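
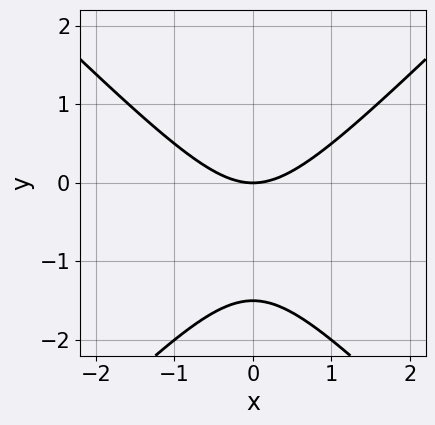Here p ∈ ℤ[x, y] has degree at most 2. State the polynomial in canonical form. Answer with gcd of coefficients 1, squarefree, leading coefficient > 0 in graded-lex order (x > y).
2*x^2 - 2*y^2 - 3*y

Degree: no degree-1 curve has this shape, so deg p = 2.
Symmetries: mirror symmetry x ↦ −x ⇒ only even powers of x.
From the visible intercepts: it meets the y-axis at y = 0 (among the integer gridlines); one x-axis crossing is at x = 0.
Assembling these constraints gives the stated polynomial.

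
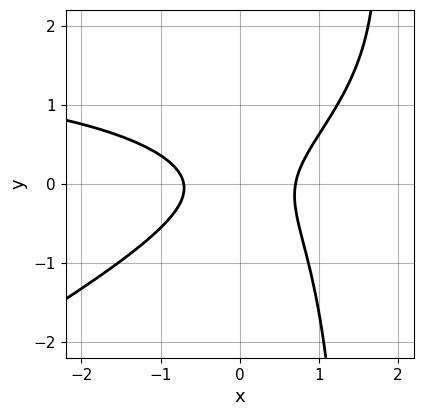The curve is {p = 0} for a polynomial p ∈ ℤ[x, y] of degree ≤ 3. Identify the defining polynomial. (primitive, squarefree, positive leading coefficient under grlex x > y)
deg p = 3.
Against the integer gridlines: it misses every integer gridline on the y-axis.
Together with the visible shape, these determine p as stated.

x^2*y - 2*x*y^2 - 2*x^2 + 3*y^2 + 1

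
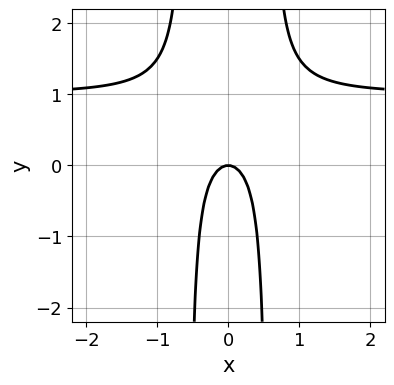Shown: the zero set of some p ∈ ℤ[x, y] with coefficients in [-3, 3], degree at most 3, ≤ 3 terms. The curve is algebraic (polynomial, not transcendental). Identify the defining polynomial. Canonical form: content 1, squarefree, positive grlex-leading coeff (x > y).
deg p = 3. No degree-2 curve has this shape.
Symmetries: it's symmetric under x → −x, forcing even powers of x.
From the axis intercepts and sections: it crosses the y-axis at the gridline y = 0; it crosses the x-axis at the gridline x = 0.
The integer polynomial consistent with all of this is the stated p.

3*x^2*y - 3*x^2 - y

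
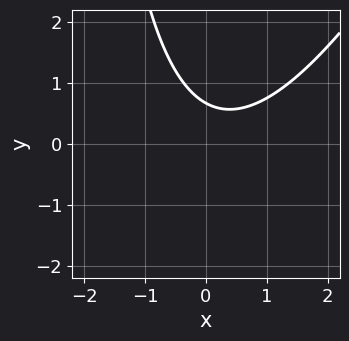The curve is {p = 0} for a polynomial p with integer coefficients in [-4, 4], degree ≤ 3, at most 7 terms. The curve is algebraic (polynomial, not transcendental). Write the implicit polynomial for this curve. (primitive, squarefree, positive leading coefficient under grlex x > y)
Degree: a generic line meets the curve in up to 2 points, so deg p = 2.
Reading off the gridlines: it misses every integer gridline on the x-axis.
The integer polynomial consistent with all of this is the stated p.

2*x^2 - x*y - x - 3*y + 2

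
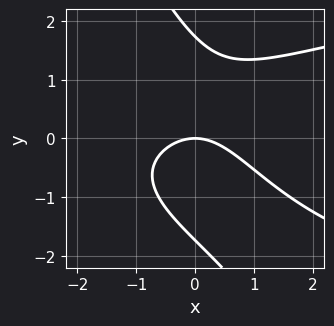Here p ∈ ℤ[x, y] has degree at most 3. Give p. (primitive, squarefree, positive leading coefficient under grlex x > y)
2*x*y^2 + y^3 - 2*x^2 - 3*y

1. Degree: a generic line meets the curve in up to 3 points, so deg p = 3.
2. Checking where it meets the axes: it crosses the y-axis at the gridline y = 0; it meets the x-axis at x = 0 (among the integer gridlines).
3. These observations pin down the coefficients.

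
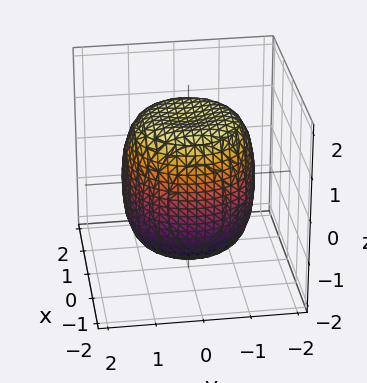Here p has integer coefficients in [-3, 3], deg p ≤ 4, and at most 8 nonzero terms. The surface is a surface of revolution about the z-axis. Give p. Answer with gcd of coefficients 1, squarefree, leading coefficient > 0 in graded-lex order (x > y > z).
The degree is 4 — the shape is more complex than any degree-3 surface.
Symmetries: the z-axis is an axis of rotation, so x and y enter only as x² + y².
Checking where it meets the axes: a circular section at z = 1 has radius between 1 and 2.
Solving for integer coefficients yields p as stated.

x^4 + 2*x^2*y^2 + y^4 - x^2 - y^2 + z^2 - 2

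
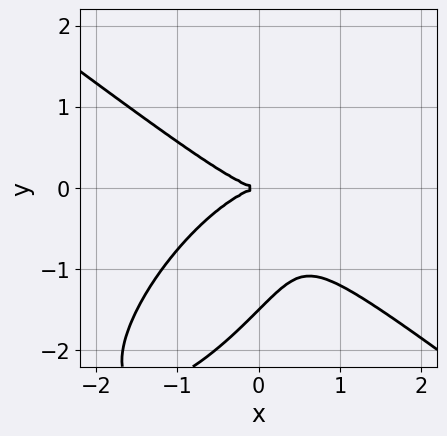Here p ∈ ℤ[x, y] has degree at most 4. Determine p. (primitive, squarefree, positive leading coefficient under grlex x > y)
First, degree: a generic line meets the curve in up to 3 points, so deg p = 3.
Next, from the axis intercepts and sections: it crosses the y-axis at the gridline y = 0; it meets the x-axis at x = 0 (among the integer gridlines).
Finally, matching integer coefficients to the picture gives p.

2*x^3 - 2*x*y^2 + 2*y^3 + 3*y^2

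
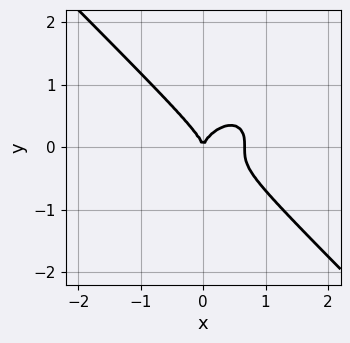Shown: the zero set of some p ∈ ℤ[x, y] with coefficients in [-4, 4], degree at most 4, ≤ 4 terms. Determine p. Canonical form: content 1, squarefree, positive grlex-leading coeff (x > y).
3*x^3 + 3*y^3 - 2*x^2

deg p = 3.
From the axis intercepts and sections: one y-axis crossing is at y = 0; one x-axis crossing is at x = 0.
Assembling these constraints gives the stated polynomial.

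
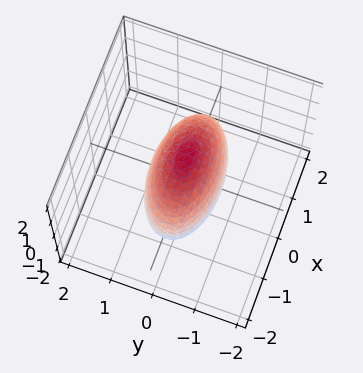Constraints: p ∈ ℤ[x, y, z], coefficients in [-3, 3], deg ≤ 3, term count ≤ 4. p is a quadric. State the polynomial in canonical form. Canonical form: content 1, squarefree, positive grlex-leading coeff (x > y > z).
x^2 + 3*y^2 + z^2 - 2

First, deg p = 2. Bounded and convex; a quadric.
Next, symmetries: the z ↦ −z reflection is a symmetry, so z appears only in even powers; the y ↦ −y reflection is a symmetry, so y appears only in even powers; it's symmetric under x → −x, forcing even powers of x.
Finally, matching integer coefficients to the picture gives p.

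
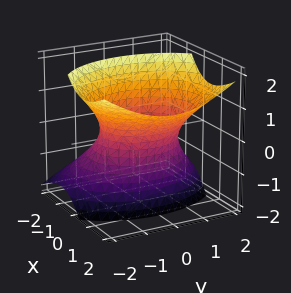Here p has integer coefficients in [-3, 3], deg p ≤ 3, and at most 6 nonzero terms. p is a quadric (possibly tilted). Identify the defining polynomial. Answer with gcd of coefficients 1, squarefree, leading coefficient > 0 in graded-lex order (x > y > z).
(a) deg p = 2.
(b) Checking where it meets the axes: the x-axis gridline crossings are at x ∈ {-1, 1}; no z-intercept at any integer in the box.
(c) These observations pin down the coefficients.

3*x^2 - 3*x*z + 2*y^2 - 2*z^2 - 3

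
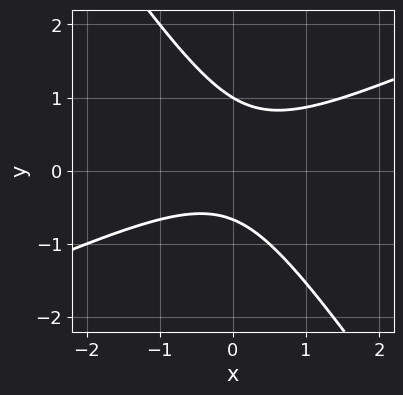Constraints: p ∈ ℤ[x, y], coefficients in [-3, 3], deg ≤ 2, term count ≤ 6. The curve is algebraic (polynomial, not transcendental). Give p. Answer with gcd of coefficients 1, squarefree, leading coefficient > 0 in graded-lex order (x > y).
2*x^2 - 3*x*y - 3*y^2 + y + 2

deg p = 2. The shape is more complex than any degree-1 curve.
Reading off the gridlines: it meets the y-axis at y = 1 (among the integer gridlines); it misses every integer gridline on the x-axis.
Fitting integer coefficients to these (and the overall shape) gives p.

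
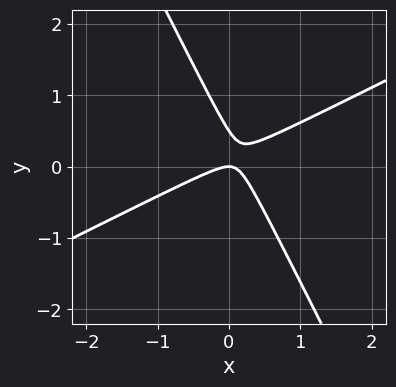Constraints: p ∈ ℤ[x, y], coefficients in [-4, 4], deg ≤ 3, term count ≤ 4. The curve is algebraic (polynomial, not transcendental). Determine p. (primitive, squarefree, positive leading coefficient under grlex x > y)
1. Degree: a generic line meets the curve in up to 2 points, so deg p = 2.
2. Against the integer gridlines: it crosses the y-axis at the gridline y = 0; one x-axis crossing is at x = 0.
3. Matching integer coefficients to the picture gives p.

2*x^2 - 3*x*y - 2*y^2 + y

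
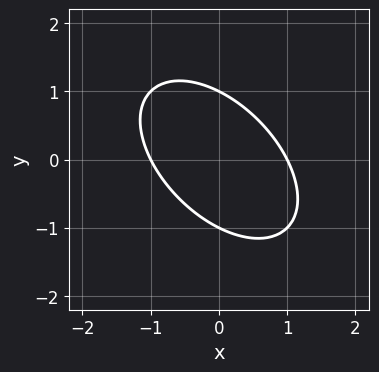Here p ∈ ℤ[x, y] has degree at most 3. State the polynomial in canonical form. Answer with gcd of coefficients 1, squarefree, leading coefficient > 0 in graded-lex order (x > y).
First, deg p = 2.
Then, from the visible intercepts: the y-axis gridline crossings are at y ∈ {-1, 1}; the x-axis gridline crossings are at x ∈ {-1, 1}.
Finally, assembling these constraints gives the stated polynomial.

x^2 + x*y + y^2 - 1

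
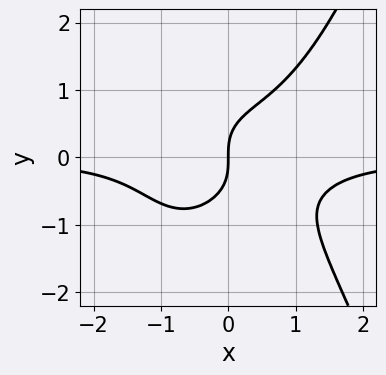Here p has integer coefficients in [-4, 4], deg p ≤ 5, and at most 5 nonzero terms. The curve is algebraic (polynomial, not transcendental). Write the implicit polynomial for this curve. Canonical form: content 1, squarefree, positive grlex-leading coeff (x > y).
(a) deg p = 4. No degree-3 curve has this shape.
(b) Reading off the gridlines: it meets the y-axis at y = 0 (among the integer gridlines); one x-axis crossing is at x = 0.
(c) Fitting integer coefficients to these (and the overall shape) gives p.

x^3*y - y^3 + x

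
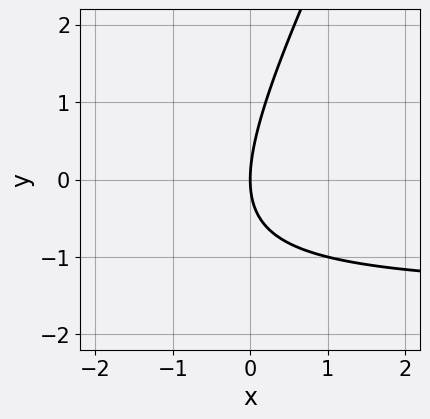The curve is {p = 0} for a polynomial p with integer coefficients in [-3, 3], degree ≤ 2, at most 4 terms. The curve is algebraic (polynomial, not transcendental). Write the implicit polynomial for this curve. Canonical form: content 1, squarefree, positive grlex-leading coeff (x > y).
2*x*y - y^2 + 3*x

First, deg p = 2. A generic line meets the curve in up to 2 points.
Next, against the integer gridlines: one x-axis crossing is at x = 0; one y-axis crossing is at y = 0.
Finally, together with the visible shape, these determine p as stated.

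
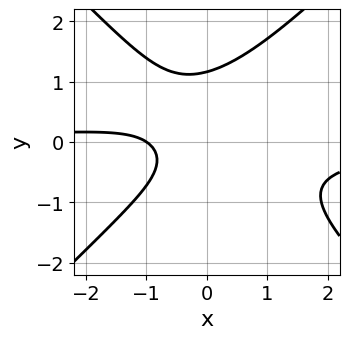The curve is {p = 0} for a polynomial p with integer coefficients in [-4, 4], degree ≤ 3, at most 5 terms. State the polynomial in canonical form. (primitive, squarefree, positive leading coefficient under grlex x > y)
3*x^2*y - 3*y^3 + 2*y^2 + 2*x + 2

1. The degree is 3 — the shape is more complex than any degree-2 curve.
2. Checking where it meets the axes: it meets the x-axis at x = -1 (among the integer gridlines).
3. Solving for integer coefficients yields p as stated.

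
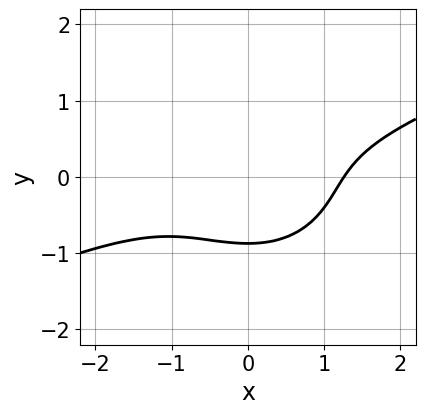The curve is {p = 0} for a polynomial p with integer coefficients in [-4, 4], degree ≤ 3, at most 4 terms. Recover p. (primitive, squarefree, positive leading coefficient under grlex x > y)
x^3 - 2*x^2*y - 3*y^3 - 2

deg p = 3. No degree-2 curve has this shape.
Matching integer coefficients to the picture gives p.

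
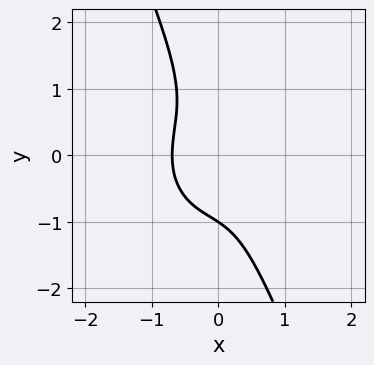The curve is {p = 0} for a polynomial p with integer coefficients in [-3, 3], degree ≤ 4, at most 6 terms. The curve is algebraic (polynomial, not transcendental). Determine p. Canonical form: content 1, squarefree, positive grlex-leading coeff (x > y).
First, deg p = 3.
Next, observable constraints: one y-axis crossing is at y = -1.
Finally, these observations pin down the coefficients.

3*x^3 + 2*x*y^2 + y^3 + 1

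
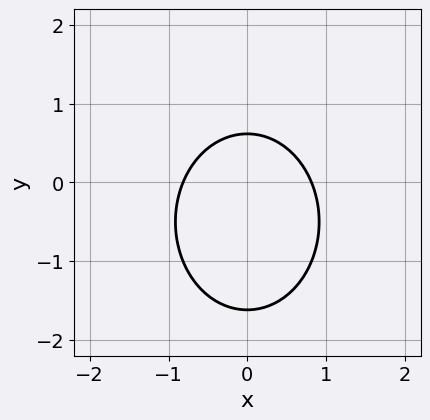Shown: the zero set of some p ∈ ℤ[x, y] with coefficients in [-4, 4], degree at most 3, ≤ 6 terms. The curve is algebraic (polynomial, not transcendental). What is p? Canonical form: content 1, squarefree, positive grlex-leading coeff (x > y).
3*x^2 + 2*y^2 + 2*y - 2

First, degree: a generic line meets the curve in up to 2 points, so deg p = 2.
Then, symmetries: mirror symmetry x ↦ −x ⇒ only even powers of x.
Finally, solving for integer coefficients yields p as stated.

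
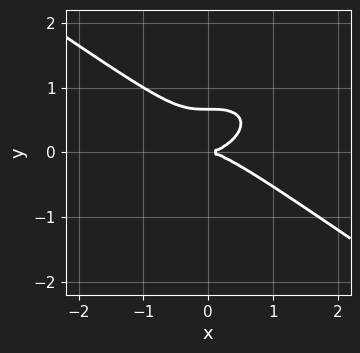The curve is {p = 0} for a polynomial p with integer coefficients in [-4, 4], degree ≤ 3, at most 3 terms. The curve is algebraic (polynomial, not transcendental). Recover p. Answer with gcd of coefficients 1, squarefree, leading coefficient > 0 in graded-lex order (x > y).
x^3 + 3*y^3 - 2*y^2

(a) The degree is 3 — a generic line meets the curve in up to 3 points.
(b) Reading off the gridlines: one x-axis crossing is at x = 0; it crosses the y-axis at the gridline y = 0.
(c) Matching integer coefficients to the picture gives p.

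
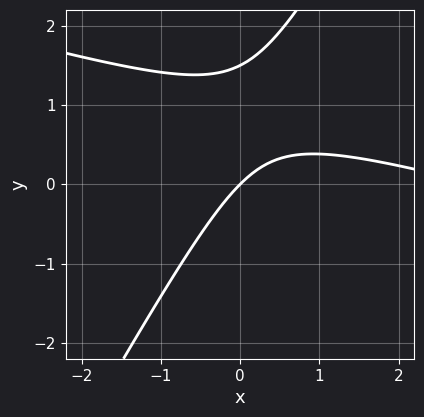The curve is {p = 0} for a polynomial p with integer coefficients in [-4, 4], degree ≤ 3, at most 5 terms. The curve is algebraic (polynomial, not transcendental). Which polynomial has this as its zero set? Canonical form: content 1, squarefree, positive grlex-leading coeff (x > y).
First, deg p = 2. No degree-1 curve has this shape.
Then, reading off the gridlines: one y-axis crossing is at y = 0; it crosses the x-axis at the gridline x = 0.
Finally, these observations pin down the coefficients.

x^2 + 3*x*y - 2*y^2 - 3*x + 3*y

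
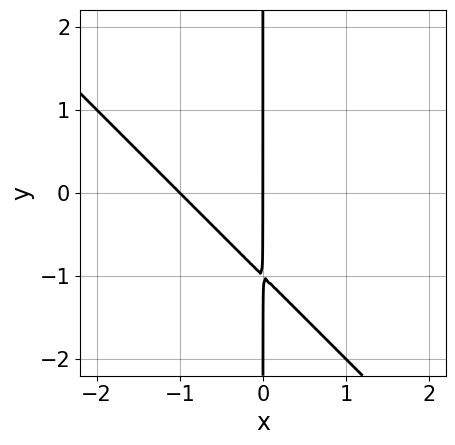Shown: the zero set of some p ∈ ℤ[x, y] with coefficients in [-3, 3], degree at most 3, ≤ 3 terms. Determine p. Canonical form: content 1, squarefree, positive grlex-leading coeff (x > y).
x^2 + x*y + x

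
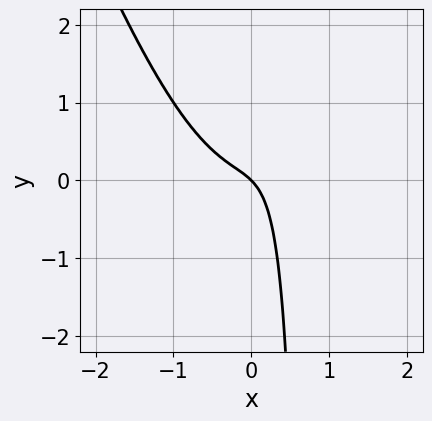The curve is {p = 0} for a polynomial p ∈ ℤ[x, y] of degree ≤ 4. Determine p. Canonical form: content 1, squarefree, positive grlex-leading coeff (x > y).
3*x^3 + x^2*y - 2*x*y + x + y

deg p = 3. The shape is more complex than any degree-2 curve.
Reading off the gridlines: one x-axis crossing is at x = 0; it crosses the y-axis at the gridline y = 0.
Solving for integer coefficients yields p as stated.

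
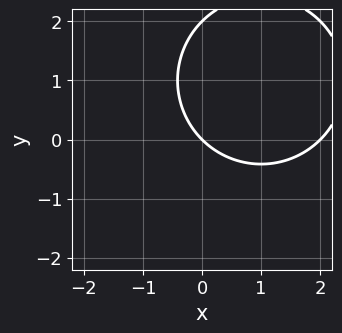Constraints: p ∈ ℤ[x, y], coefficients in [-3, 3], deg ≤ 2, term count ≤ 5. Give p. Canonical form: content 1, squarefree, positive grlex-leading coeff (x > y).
x^2 + y^2 - 2*x - 2*y

(a) Degree: a generic line meets the curve in up to 2 points, so deg p = 2.
(b) From the axis intercepts and sections: among the integer gridlines, it crosses the x-axis at x ∈ {0, 2}; the y-axis gridline crossings are at y ∈ {0, 2}.
(c) The integer polynomial consistent with all of this is the stated p.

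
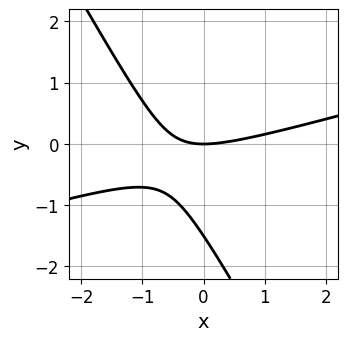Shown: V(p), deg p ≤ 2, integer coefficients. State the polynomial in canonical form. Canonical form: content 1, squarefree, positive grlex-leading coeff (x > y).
(a) Degree: no degree-1 curve has this shape, so deg p = 2.
(b) From the axis intercepts and sections: one y-axis crossing is at y = 0; one x-axis crossing is at x = 0.
(c) Together with the visible shape, these determine p as stated.

x^2 - 3*x*y - 2*y^2 - 3*y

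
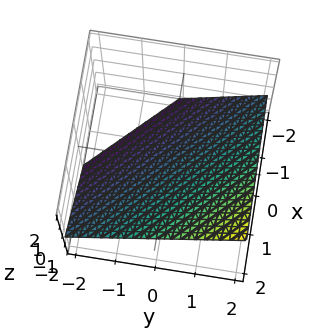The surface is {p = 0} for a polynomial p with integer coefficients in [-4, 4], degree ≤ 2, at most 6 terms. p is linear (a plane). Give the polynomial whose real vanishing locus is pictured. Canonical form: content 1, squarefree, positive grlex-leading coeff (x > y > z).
2*x + 2*y - 3*z - 2

1. The degree is 1 — every cross-section is a straight line — this is a plane.
2. From the axis intercepts and sections: it meets the x-axis at x = 1 (among the integer gridlines); one y-axis crossing is at y = 1.
3. Putting this together gives p.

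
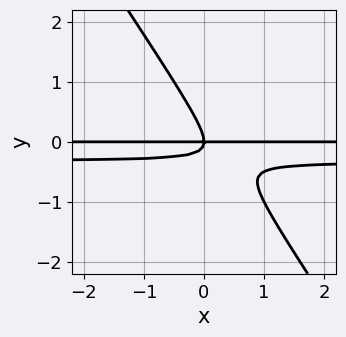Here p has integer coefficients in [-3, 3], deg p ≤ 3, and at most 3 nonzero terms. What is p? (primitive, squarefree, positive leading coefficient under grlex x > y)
The degree is 3 — a generic line meets the curve in up to 3 points.
From the visible intercepts: the visible x-axis segment lies entirely on the curve; one y-axis crossing is at y = 0.
Solving for integer coefficients yields p as stated.

3*x*y^2 + 2*y^3 + x*y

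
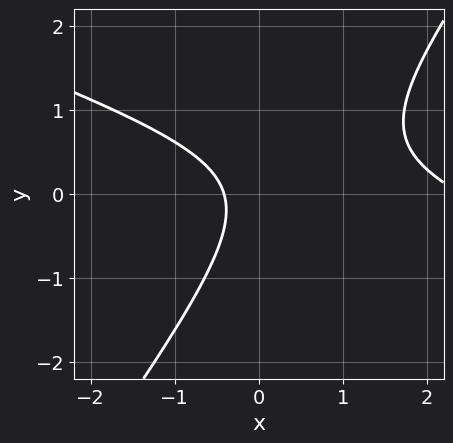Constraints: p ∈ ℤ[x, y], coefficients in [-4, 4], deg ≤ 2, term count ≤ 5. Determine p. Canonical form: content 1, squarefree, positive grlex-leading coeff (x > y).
x^2 + 2*x*y - 2*y^2 - 2*x - 1

(a) deg p = 2. A generic line meets the curve in up to 2 points.
(b) Reading off the gridlines: no y-intercept at any integer in the box.
(c) Together with the visible shape, these determine p as stated.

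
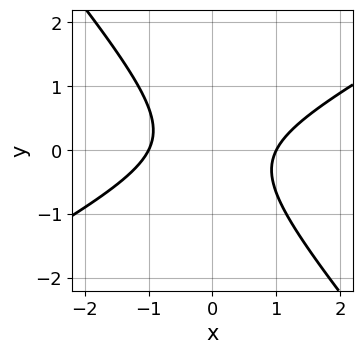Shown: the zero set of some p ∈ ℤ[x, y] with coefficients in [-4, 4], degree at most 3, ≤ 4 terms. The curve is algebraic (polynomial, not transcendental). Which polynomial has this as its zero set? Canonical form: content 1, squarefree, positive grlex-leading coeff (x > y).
(a) deg p = 2. The shape is more complex than any degree-1 curve.
(b) Checking where it meets the axes: no y-intercept at any integer in the box; the x-axis gridline crossings are at x ∈ {-1, 1}.
(c) Matching integer coefficients to the picture gives p.

2*x^2 - 2*x*y - 3*y^2 - 2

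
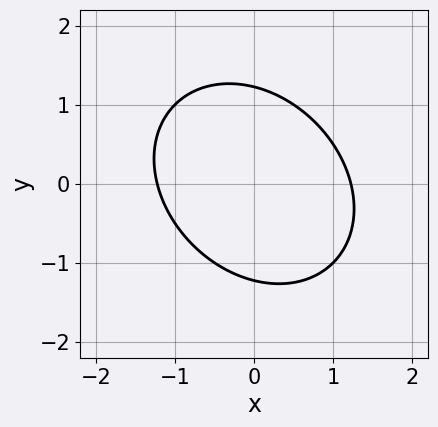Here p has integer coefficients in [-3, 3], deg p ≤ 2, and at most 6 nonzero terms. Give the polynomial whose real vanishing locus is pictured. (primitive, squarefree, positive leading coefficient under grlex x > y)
(a) Degree: a generic line meets the curve in up to 2 points, so deg p = 2.
(b) Putting this together gives p.

2*x^2 + x*y + 2*y^2 - 3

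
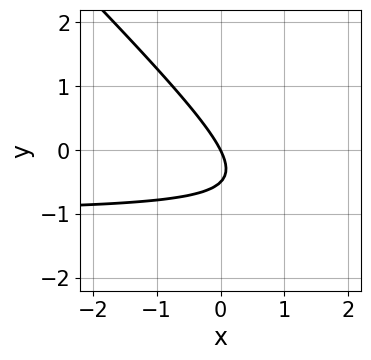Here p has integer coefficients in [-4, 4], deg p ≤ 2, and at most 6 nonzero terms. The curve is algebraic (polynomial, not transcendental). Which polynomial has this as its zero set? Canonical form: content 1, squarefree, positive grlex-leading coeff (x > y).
(a) Degree: the shape is more complex than any degree-1 curve, so deg p = 2.
(b) Checking where it meets the axes: one x-axis crossing is at x = 0; it crosses the y-axis at the gridline y = 0.
(c) Matching integer coefficients to the picture gives p.

2*x*y + 2*y^2 + 2*x + y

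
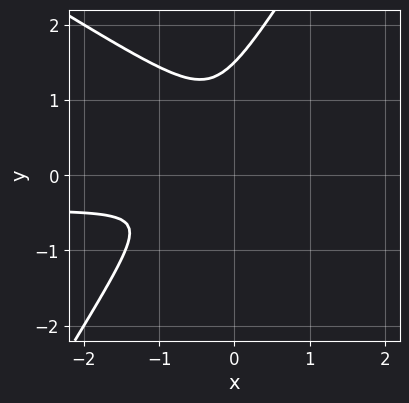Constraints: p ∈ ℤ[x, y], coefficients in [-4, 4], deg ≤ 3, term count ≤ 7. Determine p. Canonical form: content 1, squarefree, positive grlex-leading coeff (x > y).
2*x^2*y + 2*x*y^2 - 2*y^3 + x^2 + 3*y^2

deg p = 3. No degree-2 curve has this shape.
The integer polynomial consistent with all of this is the stated p.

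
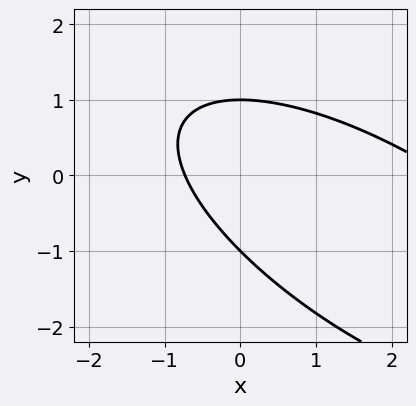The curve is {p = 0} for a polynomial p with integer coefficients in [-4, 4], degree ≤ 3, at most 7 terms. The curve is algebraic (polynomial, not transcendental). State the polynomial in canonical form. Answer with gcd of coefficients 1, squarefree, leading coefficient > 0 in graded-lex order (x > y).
Degree: the shape is more complex than any degree-1 curve, so deg p = 2.
From the visible intercepts: the y-axis gridline crossings are at y ∈ {-1, 1}.
Matching integer coefficients to the picture gives p.

x^2 + 2*x*y + 2*y^2 - 2*x - 2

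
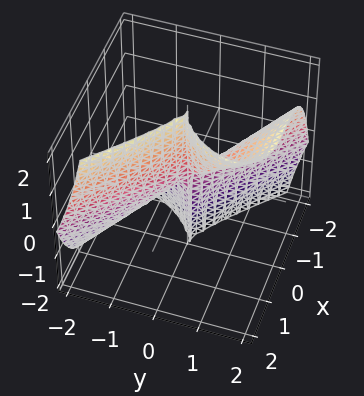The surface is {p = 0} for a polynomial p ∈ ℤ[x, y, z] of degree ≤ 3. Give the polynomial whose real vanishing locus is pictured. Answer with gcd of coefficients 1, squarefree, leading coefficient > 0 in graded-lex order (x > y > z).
1. The degree is 3 — the shape is more complex than any degree-2 surface.
2. Observable constraints: the visible z-axis segment lies entirely on the surface; one y-axis crossing is at y = 0.
3. These observations pin down the coefficients.

x^3 + y^3 - y^2*z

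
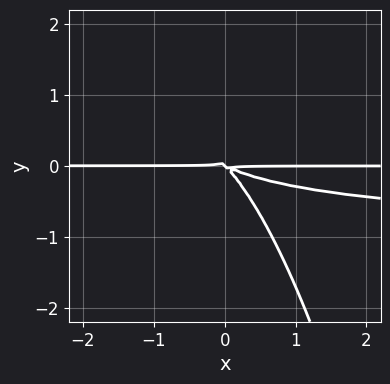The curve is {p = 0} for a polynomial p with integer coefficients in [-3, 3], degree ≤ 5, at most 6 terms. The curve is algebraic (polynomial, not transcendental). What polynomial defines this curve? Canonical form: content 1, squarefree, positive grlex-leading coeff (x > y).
x^2*y^2 + x^2*y + 3*x*y^2 + 2*y^3

First, deg p = 4.
Then, against the integer gridlines: one y-axis crossing is at y = 0; every point of the x-axis in the box is on the curve.
Finally, solving for integer coefficients yields p as stated.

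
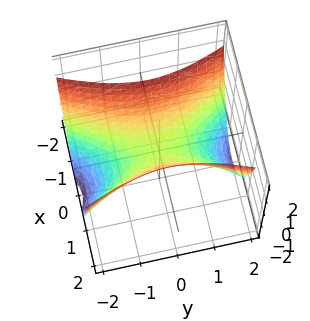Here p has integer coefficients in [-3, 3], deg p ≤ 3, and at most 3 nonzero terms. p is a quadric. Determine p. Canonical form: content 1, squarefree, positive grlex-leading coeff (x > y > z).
3*x^2 - y^2 - 2*z

The degree is 2 — a saddle surface; a quadric.
Symmetries: mirror symmetry y ↦ −y ⇒ only even powers of y; mirror symmetry x ↦ −x ⇒ only even powers of x.
Observable constraints: it meets the x-axis at x = 0 (among the integer gridlines); it meets the y-axis at y = 0 (among the integer gridlines); it meets the z-axis at z = 0 (among the integer gridlines).
Solving for integer coefficients yields p as stated.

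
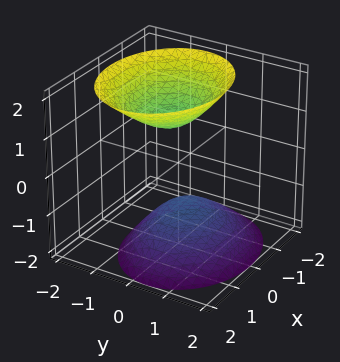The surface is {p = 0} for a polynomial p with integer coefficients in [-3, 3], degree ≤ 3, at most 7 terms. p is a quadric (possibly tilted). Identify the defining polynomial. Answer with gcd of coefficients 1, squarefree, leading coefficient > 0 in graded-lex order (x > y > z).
2*x^2 + 3*y^2 + y*z - 2*z^2 + 2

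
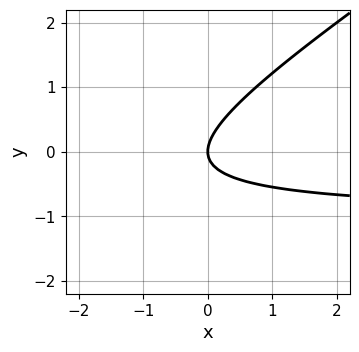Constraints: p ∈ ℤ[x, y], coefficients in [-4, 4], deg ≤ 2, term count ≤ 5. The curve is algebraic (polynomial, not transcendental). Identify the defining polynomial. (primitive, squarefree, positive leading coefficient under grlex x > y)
(a) The degree is 2 — the shape is more complex than any degree-1 curve.
(b) Reading off the gridlines: one y-axis crossing is at y = 0; it crosses the x-axis at the gridline x = 0.
(c) Solving for integer coefficients yields p as stated.

2*x*y - 3*y^2 + 2*x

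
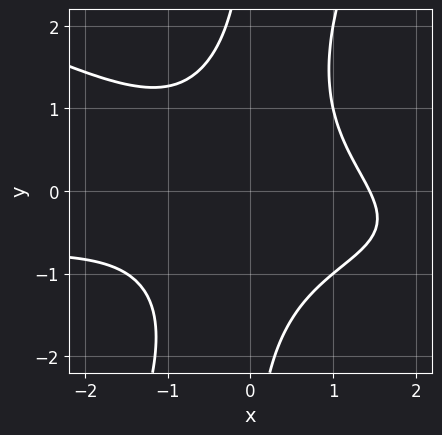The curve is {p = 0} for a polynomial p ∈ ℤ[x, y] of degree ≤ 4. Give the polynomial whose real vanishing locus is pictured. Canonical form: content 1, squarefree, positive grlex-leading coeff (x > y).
x^3*y + 2*x^2*y^2 - x*y^3 + x^3 - 3

First, deg p = 4.
Next, checking where it meets the axes: the curve avoids every integer y-axis point in the box.
Finally, matching integer coefficients to the picture gives p.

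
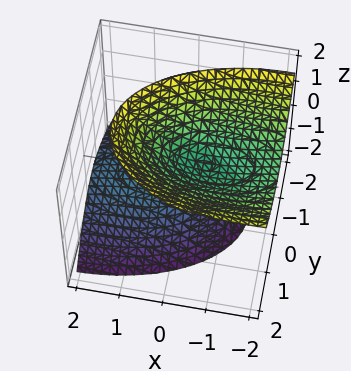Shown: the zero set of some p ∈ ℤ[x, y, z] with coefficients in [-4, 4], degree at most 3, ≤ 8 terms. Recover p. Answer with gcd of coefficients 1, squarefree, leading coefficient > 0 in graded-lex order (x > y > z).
1. I count 2 distinct pieces. They look like related sheets of one shape, so recover p as a whole.
2. The degree is 2 — the shape is more complex than any degree-1 surface.
3. From the axis intercepts and sections: the surface avoids every integer x-axis point in the box; no y-intercept at any integer in the box.
4. These observations pin down the coefficients.

x^2 + 2*x*z + 3*y^2 - y*z - 2*z^2 + 1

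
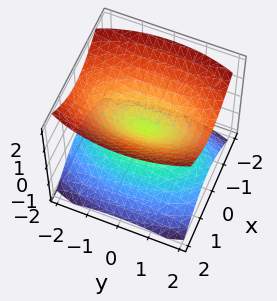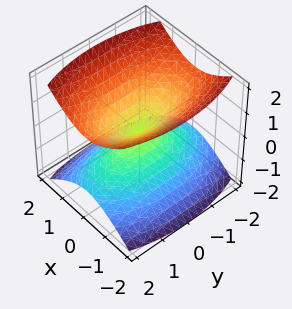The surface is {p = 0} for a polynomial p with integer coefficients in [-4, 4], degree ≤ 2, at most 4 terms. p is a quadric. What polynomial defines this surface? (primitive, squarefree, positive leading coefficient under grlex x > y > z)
First, there are 2 components.
Then, degree: a double cone through the origin; a quadric, so deg p = 2.
Then, symmetries: mirror symmetry x ↦ −x ⇒ only even powers of x; mirror symmetry z ↦ −z ⇒ only even powers of z; it's symmetric under y → −y, forcing even powers of y.
Then, observable constraints: it meets the z-axis at z = 0 (among the integer gridlines); it meets the x-axis at x = 0 (among the integer gridlines); one y-axis crossing is at y = 0.
Finally, these observations pin down the coefficients.

3*x^2 + y^2 - 3*z^2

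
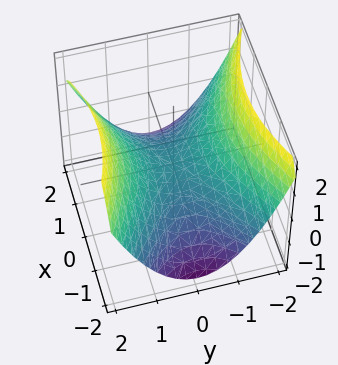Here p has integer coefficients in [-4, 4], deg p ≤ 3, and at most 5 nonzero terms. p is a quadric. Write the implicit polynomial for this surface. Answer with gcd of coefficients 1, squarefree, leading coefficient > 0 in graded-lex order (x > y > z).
1. deg p = 2.
2. Symmetries: the y ↦ −y reflection is a symmetry, so y appears only in even powers; it's symmetric under x → −x, forcing even powers of x.
3. Against the integer gridlines: it crosses the y-axis at the gridline y = 0; it meets the x-axis at x = 0 (among the integer gridlines); it meets the z-axis at z = 0 (among the integer gridlines).
4. Together with the visible shape, these determine p as stated.

x^2 - 2*y^2 + 3*z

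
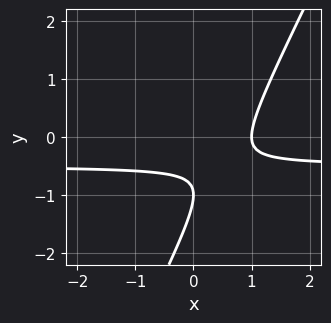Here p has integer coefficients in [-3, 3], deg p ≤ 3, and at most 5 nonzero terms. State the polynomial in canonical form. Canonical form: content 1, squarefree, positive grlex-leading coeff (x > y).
(a) Degree: the shape is more complex than any degree-1 curve, so deg p = 2.
(b) Checking where it meets the axes: it crosses the y-axis at the gridline y = -1; it crosses the x-axis at the gridline x = 1.
(c) These observations pin down the coefficients.

2*x*y - y^2 + x - 2*y - 1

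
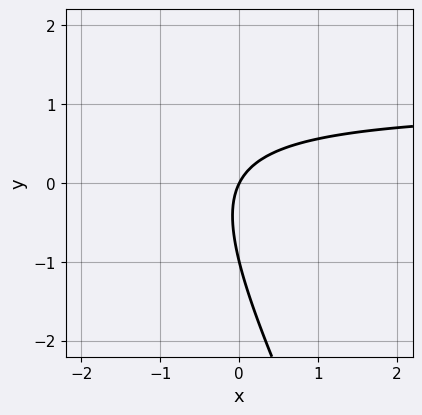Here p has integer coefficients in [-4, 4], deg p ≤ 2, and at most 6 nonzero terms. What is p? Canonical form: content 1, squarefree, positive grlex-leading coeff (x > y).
2*x*y + y^2 - 2*x + y

1. deg p = 2.
2. From the axis intercepts and sections: the y-axis gridline crossings are at y ∈ {-1, 0}; one x-axis crossing is at x = 0.
3. Together with the visible shape, these determine p as stated.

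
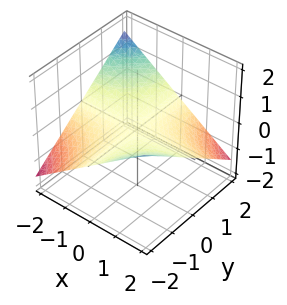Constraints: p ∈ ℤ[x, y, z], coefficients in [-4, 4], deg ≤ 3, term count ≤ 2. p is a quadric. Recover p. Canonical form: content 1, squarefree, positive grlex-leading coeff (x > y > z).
x*y + 3*z

1. Degree: a hyperbolic paraboloid; a quadric, so deg p = 2.
2. Reading off the gridlines: the visible x-axis segment lies entirely on the surface; the visible y-axis segment lies entirely on the surface; it crosses the z-axis at the gridline z = 0.
3. Assembling these constraints gives the stated polynomial.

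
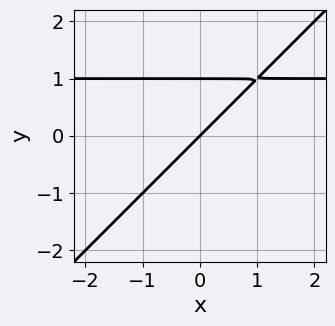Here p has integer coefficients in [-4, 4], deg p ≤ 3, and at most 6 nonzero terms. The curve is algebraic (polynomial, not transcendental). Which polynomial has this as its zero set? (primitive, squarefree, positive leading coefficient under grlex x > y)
(a) The degree is 2 — the shape is more complex than any degree-1 curve.
(b) Reading off the gridlines: one x-axis crossing is at x = 0; the y-axis gridline crossings are at y ∈ {0, 1}.
(c) Putting this together gives p.

x*y - y^2 - x + y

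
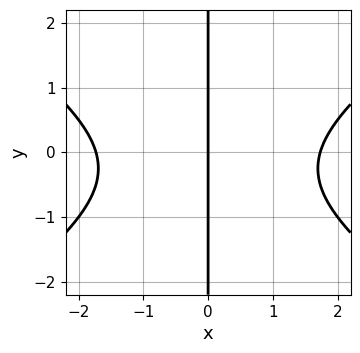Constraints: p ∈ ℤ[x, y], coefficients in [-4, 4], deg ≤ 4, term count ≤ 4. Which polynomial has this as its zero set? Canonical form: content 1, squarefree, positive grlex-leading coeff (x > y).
x^3 - 2*x*y^2 - x*y - 3*x

(a) deg p = 3. No degree-2 curve has this shape.
(b) Observable constraints: every point of the y-axis in the box is on the curve; one x-axis crossing is at x = 0.
(c) Solving for integer coefficients yields p as stated.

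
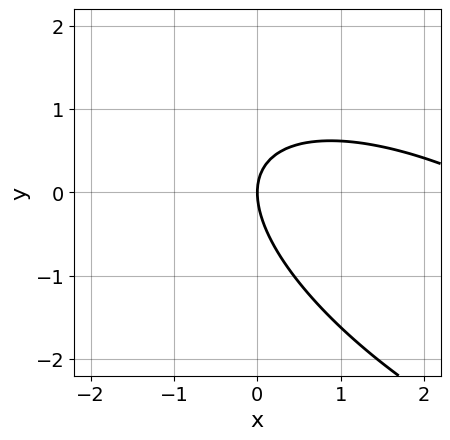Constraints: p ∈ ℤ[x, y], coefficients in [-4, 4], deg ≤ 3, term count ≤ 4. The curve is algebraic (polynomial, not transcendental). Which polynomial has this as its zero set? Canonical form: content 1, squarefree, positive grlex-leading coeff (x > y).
x^2 + 2*x*y + 2*y^2 - 3*x

1. deg p = 2. No degree-1 curve has this shape.
2. Reading off the gridlines: it crosses the x-axis at the gridline x = 0; it meets the y-axis at y = 0 (among the integer gridlines).
3. Matching integer coefficients to the picture gives p.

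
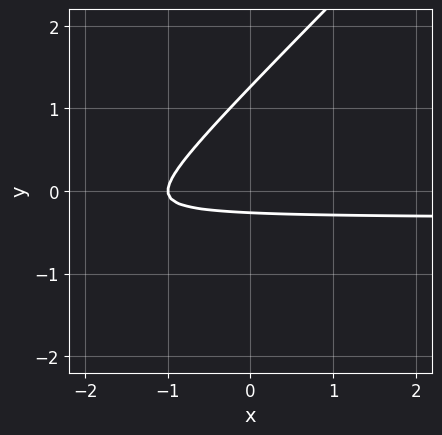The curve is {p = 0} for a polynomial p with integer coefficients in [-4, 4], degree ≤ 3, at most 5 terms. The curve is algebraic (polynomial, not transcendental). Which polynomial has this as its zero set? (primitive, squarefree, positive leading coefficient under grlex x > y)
3*x*y - 3*y^2 + x + 3*y + 1

Degree: no degree-1 curve has this shape, so deg p = 2.
From the visible intercepts: it meets the x-axis at x = -1 (among the integer gridlines).
Together with the visible shape, these determine p as stated.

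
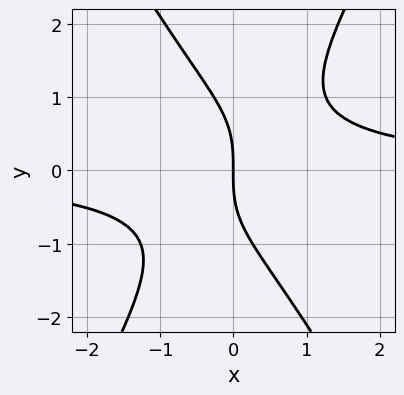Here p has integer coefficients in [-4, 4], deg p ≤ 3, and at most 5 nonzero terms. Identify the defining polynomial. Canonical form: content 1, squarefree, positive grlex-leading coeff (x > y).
1. deg p = 3. No degree-2 curve has this shape.
2. Against the integer gridlines: it meets the x-axis at x = 0 (among the integer gridlines); it meets the y-axis at y = 0 (among the integer gridlines).
3. Putting this together gives p.

3*x^2*y - y^3 - 3*x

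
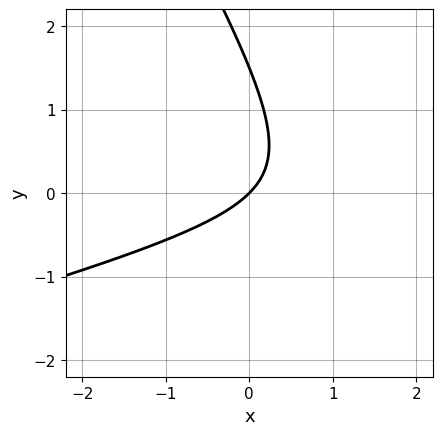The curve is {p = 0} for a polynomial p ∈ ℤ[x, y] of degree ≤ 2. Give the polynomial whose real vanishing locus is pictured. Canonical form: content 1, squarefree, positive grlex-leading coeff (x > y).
x^2 - 3*x*y - 2*y^2 - 3*x + 3*y

(a) The degree is 2 — no degree-1 curve has this shape.
(b) Reading off the gridlines: it crosses the y-axis at the gridline y = 0; it meets the x-axis at x = 0 (among the integer gridlines).
(c) The integer polynomial consistent with all of this is the stated p.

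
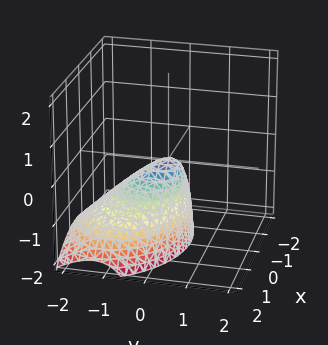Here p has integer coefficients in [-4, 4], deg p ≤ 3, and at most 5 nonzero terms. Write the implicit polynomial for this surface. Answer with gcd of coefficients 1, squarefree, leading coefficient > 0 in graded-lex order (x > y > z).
2*x^2 + x*y + 3*y^2 - 3*y*z + 2*z

1. deg p = 2. The shape is more complex than any degree-1 surface.
2. Observable constraints: one x-axis crossing is at x = 0; one y-axis crossing is at y = 0; it meets the z-axis at z = 0 (among the integer gridlines).
3. Matching integer coefficients to the picture gives p.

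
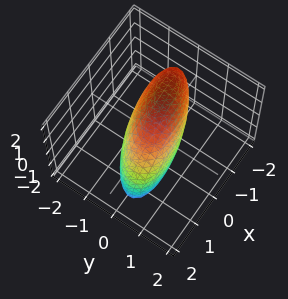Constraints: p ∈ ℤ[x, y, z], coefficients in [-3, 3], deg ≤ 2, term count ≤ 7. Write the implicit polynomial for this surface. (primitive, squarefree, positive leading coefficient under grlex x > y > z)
x^2 - x*y + x*z + 3*y^2 + z^2 - 2

The degree is 2 — a generic line meets the surface in up to 2 points.
Matching integer coefficients to the picture gives p.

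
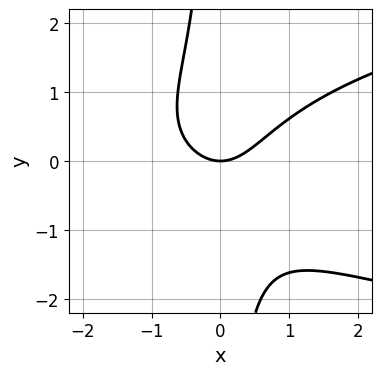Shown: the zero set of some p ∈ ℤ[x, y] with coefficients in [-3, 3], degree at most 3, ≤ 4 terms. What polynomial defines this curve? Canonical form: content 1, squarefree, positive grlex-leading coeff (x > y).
1. The degree is 3 — the shape is more complex than any degree-2 curve.
2. Against the integer gridlines: it crosses the x-axis at the gridline x = 0; it crosses the y-axis at the gridline y = 0.
3. Putting this together gives p.

x*y^2 - x^2 + y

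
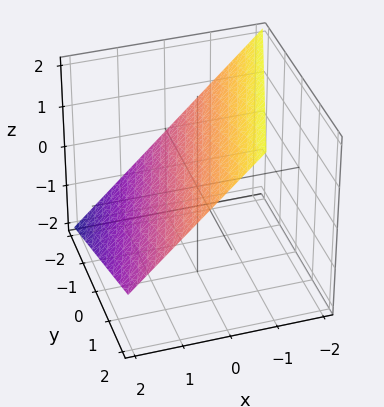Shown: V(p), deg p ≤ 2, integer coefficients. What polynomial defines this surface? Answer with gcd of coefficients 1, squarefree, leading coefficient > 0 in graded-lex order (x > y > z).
deg p = 1. The surface is flat (a plane).
Against the integer gridlines: one y-axis crossing is at y = -2.
Together with the visible shape, these determine p as stated.

3*x - y + 3*z - 2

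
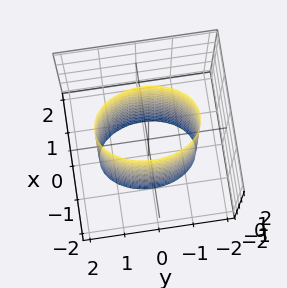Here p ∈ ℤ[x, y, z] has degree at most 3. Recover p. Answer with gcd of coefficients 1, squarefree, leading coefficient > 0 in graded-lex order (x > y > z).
2*x^2 + y^2 - 2

The degree is 2 — constant cross-section along one axis; a quadric.
Symmetries: the x ↦ −x reflection is a symmetry, so x appears only in even powers; the z ↦ −z reflection is a symmetry, so z appears only in even powers; it's symmetric under y → −y, forcing even powers of y.
Observable constraints: the x-axis gridline crossings are at x ∈ {-1, 1}; no z-intercept at any integer in the box.
Together with the visible shape, these determine p as stated.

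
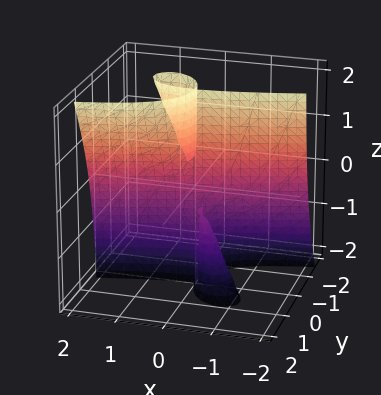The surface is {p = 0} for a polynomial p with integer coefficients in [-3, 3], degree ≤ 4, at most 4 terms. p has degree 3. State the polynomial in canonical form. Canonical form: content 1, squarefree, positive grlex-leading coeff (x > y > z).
First, the picture has 2 separate pieces.
Next, deg p = 3.
Then, checking where it meets the axes: it meets the y-axis at y = 0 (among the integer gridlines); every point of the z-axis in the box is on the surface.
Finally, solving for integer coefficients yields p as stated.

x^3 - 3*x^2*y + 3*x*y*z - 3*y^3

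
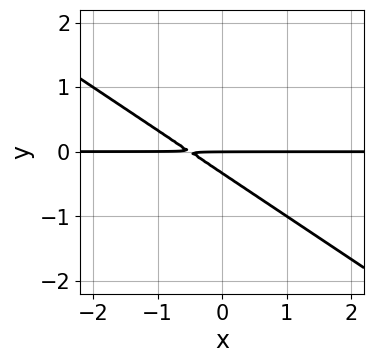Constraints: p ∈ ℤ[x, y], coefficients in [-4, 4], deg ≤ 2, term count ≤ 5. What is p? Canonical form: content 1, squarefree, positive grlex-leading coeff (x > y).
The degree is 2 — no degree-1 curve has this shape.
From the axis intercepts and sections: every point of the x-axis in the box is on the curve; one y-axis crossing is at y = 0.
Matching integer coefficients to the picture gives p.

2*x*y + 3*y^2 + y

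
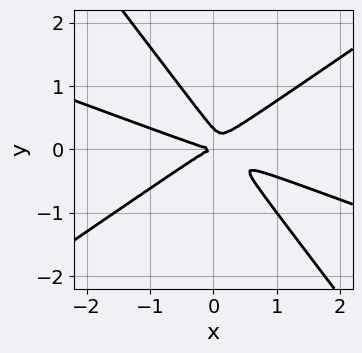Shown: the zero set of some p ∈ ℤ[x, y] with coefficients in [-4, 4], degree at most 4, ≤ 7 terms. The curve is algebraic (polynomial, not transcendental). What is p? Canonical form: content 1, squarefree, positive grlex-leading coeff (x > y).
First, deg p = 3. The shape is more complex than any degree-2 curve.
Next, from the axis intercepts and sections: one x-axis crossing is at x = 0; it crosses the y-axis at the gridline y = 0.
Finally, putting this together gives p.

x^3 + 2*x^2*y - 3*x*y^2 - 3*y^3 + y^2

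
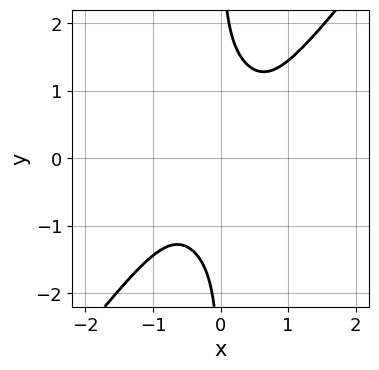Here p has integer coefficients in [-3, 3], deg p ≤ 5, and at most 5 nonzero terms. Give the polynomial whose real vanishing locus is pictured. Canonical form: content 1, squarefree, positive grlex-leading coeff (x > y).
The degree is 4 — the shape is more complex than any degree-3 curve.
From the axis intercepts and sections: no x-intercept at any integer in the box; no y-intercept at any integer in the box.
Putting this together gives p.

2*x^4 - x*y^3 + 1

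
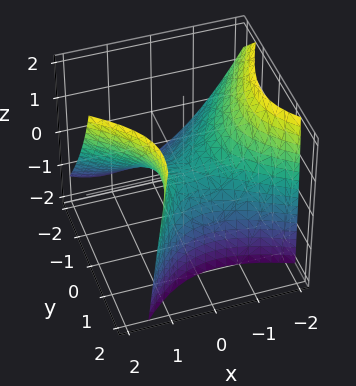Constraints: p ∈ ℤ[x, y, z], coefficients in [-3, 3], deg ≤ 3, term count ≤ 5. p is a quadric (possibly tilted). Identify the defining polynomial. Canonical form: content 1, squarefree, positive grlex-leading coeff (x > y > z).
2*x^2 + 2*x*y - 2*y^2 + 2*y*z - 3*z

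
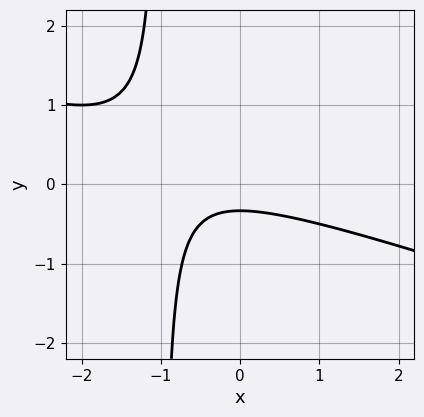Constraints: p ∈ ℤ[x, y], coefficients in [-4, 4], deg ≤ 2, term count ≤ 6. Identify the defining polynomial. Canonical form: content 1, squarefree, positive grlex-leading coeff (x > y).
x^2 + 3*x*y + x + 3*y + 1

1. The degree is 2 — no degree-1 curve has this shape.
2. Against the integer gridlines: no x-intercept at any integer in the box.
3. Putting this together gives p.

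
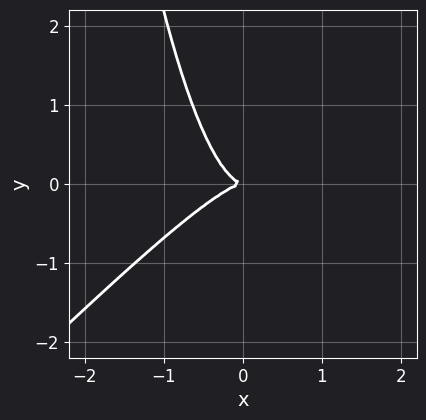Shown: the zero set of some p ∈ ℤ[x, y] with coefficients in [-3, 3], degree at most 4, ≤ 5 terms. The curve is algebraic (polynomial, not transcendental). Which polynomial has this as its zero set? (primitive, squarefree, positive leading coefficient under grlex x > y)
3*x^3 - 3*x^2*y + 2*y^2

First, deg p = 3.
Then, observable constraints: it meets the y-axis at y = 0 (among the integer gridlines); it meets the x-axis at x = 0 (among the integer gridlines).
Finally, assembling these constraints gives the stated polynomial.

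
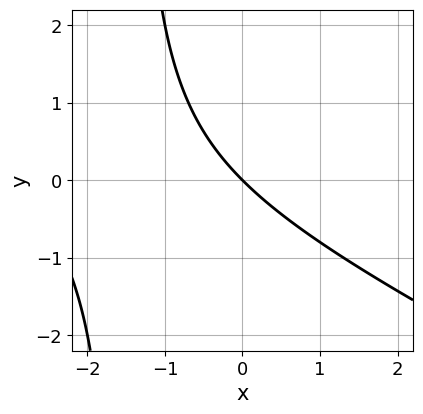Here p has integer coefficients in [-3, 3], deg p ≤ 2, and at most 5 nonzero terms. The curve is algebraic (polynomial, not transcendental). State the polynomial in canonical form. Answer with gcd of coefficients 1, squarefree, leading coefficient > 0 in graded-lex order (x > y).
(a) The degree is 2 — a generic line meets the curve in up to 2 points.
(b) Observable constraints: one x-axis crossing is at x = 0; one y-axis crossing is at y = 0.
(c) These observations pin down the coefficients.

x^2 + 2*x*y + 3*x + 3*y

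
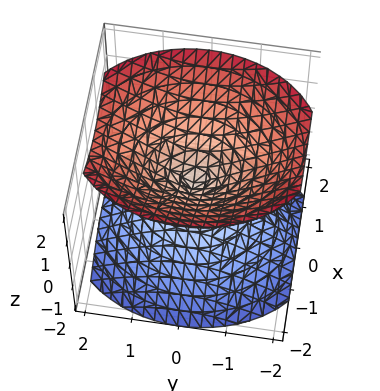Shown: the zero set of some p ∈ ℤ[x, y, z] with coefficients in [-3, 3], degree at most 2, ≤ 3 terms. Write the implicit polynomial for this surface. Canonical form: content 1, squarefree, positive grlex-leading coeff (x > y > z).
The picture has 2 separate pieces. Treating them together as one polynomial.
The degree is 2 — two nappes meeting at a single point; a quadric.
Symmetries: it's symmetric under x → −x, forcing even powers of x; mirror symmetry y ↦ −y ⇒ only even powers of y; mirror symmetry z ↦ −z ⇒ only even powers of z.
Checking where it meets the axes: one x-axis crossing is at x = 0; one z-axis crossing is at z = 0; one y-axis crossing is at y = 0.
Assembling these constraints gives the stated polynomial.

3*x^2 + 2*y^2 - 3*z^2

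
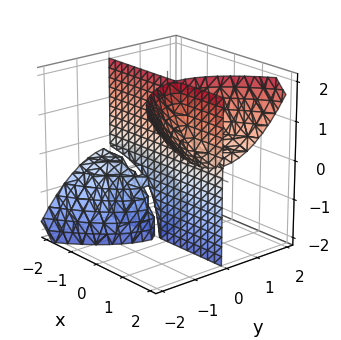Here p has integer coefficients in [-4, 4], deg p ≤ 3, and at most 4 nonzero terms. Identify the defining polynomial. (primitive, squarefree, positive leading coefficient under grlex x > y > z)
3*x*y*z - 2*y^3 - 2*y

There are 2 components. They look like related sheets of one shape, so recover p as a whole.
Degree: the shape is more complex than any degree-2 surface, so deg p = 3.
Observable constraints: the visible x-axis segment lies entirely on the surface; it meets the y-axis at y = 0 (among the integer gridlines); the visible z-axis segment lies entirely on the surface.
Matching integer coefficients to the picture gives p.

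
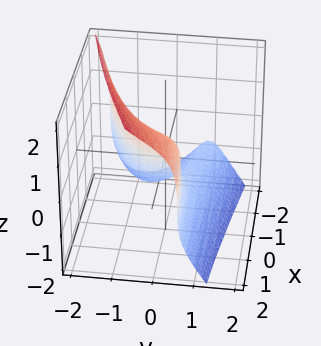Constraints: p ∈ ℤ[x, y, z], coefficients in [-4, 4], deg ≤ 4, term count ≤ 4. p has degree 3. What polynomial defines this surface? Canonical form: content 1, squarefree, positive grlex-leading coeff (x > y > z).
3*y^3 + z^3 + 3*x*y - 2*x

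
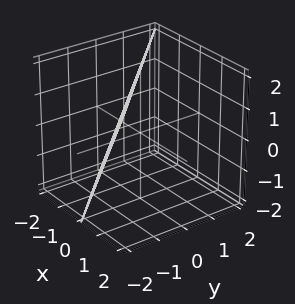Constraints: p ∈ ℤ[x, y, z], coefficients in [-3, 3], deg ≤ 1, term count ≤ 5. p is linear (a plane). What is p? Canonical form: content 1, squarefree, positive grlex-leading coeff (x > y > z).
(a) The degree is 1 — every cross-section is a straight line — this is a plane.
(b) Against the integer gridlines: it crosses the z-axis at the gridline z = 2; one x-axis crossing is at x = -1; it meets the y-axis at y = -1 (among the integer gridlines).
(c) Assembling these constraints gives the stated polynomial.

2*x + 2*y - z + 2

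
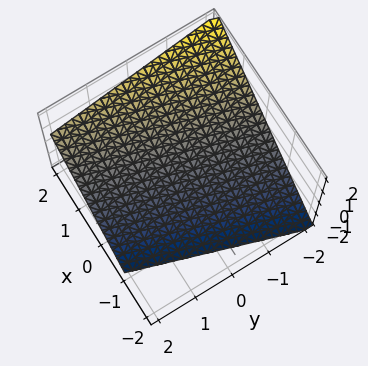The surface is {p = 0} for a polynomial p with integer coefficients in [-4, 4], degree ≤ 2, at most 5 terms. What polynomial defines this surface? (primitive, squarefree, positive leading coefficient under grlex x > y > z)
First, deg p = 1.
Then, against the integer gridlines: one y-axis crossing is at y = -2.
Finally, together with the visible shape, these determine p as stated.

3*x - y - 3*z - 2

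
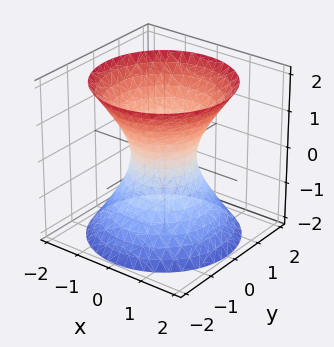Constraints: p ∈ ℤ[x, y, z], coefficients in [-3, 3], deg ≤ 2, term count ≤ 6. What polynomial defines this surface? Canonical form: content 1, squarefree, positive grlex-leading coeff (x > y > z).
First, the degree is 2 — a generic line meets the surface in up to 2 points.
Next, by symmetry, the surface is invariant under rotation about z: p = q(x² + y², z).
Then, checking where it meets the axes: it misses every integer gridline on the z-axis; a circular section at z = 1 has radius between 1 and 2.
Finally, these observations pin down the coefficients.

3*x^2 + 3*y^2 - 2*z^2 - 2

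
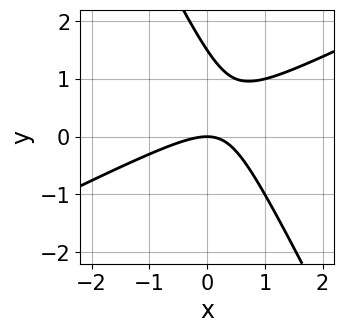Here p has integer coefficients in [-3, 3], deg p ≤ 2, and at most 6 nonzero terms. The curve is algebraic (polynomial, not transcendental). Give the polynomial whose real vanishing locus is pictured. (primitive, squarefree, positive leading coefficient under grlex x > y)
2*x^2 - 3*x*y - 2*y^2 + 3*y

The degree is 2 — the shape is more complex than any degree-1 curve.
Reading off the gridlines: it crosses the y-axis at the gridline y = 0; it meets the x-axis at x = 0 (among the integer gridlines).
Together with the visible shape, these determine p as stated.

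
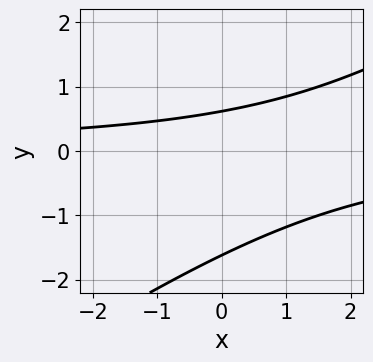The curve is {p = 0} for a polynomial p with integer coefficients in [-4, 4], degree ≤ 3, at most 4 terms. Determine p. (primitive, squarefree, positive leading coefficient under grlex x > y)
2*x*y - 3*y^2 - 3*y + 3

(a) Degree: a generic line meets the curve in up to 2 points, so deg p = 2.
(b) Checking where it meets the axes: no x-intercept at any integer in the box.
(c) The integer polynomial consistent with all of this is the stated p.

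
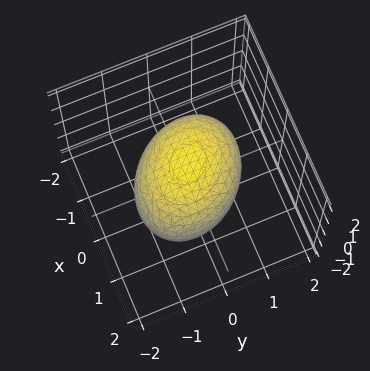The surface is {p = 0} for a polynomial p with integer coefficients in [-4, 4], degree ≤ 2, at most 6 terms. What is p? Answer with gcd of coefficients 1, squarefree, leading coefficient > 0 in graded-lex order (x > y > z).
2*x^2 + x*y + 2*y^2 + 2*z^2 - 3

(a) Degree: the shape is more complex than any degree-1 surface, so deg p = 2.
(b) Putting this together gives p.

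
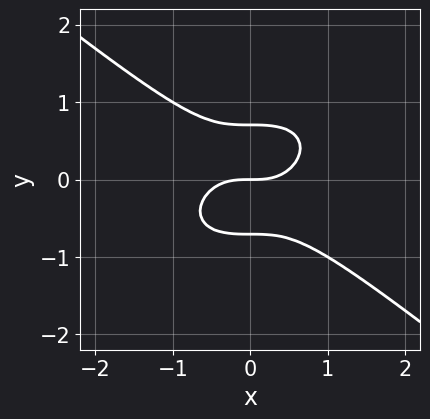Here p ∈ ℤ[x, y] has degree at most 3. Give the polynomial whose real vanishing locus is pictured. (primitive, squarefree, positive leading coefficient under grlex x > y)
x^3 + 2*y^3 - y

1. deg p = 3.
2. From the visible intercepts: one y-axis crossing is at y = 0; one x-axis crossing is at x = 0.
3. Fitting integer coefficients to these (and the overall shape) gives p.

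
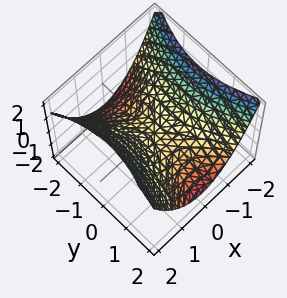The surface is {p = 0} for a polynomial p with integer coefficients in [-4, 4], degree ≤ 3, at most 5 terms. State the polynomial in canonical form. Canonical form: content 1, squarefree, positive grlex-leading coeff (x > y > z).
2*x^2 - y^2 - 3*z

Degree: a hyperbolic paraboloid; a quadric, so deg p = 2.
Symmetries: it's symmetric under y → −y, forcing even powers of y; mirror symmetry x ↦ −x ⇒ only even powers of x.
Observable constraints: it crosses the x-axis at the gridline x = 0; one z-axis crossing is at z = 0.
Assembling these constraints gives the stated polynomial.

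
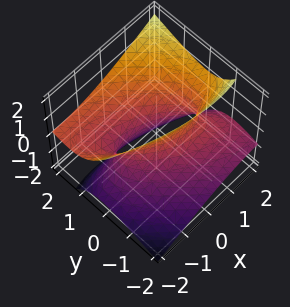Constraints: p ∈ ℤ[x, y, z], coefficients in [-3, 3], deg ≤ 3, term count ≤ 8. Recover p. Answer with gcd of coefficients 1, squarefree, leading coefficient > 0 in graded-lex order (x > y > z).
x^2 + 2*x*y + 2*y^2 - 3*y*z - 2*z^2 - 1

The degree is 2 — a generic line meets the surface in up to 2 points.
Checking where it meets the axes: among the integer gridlines, it crosses the x-axis at x ∈ {-1, 1}; the surface avoids every integer z-axis point in the box.
The integer polynomial consistent with all of this is the stated p.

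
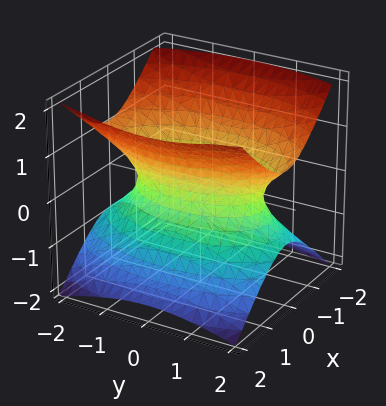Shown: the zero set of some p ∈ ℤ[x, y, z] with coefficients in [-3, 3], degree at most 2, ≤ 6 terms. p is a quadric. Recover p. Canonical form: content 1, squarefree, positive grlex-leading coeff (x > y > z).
3*x^2 + y^2 - 3*z^2 - 2

1. deg p = 2.
2. Symmetries: it's symmetric under z → −z, forcing even powers of z; the y ↦ −y reflection is a symmetry, so y appears only in even powers; mirror symmetry x ↦ −x ⇒ only even powers of x.
3. Observable constraints: it misses every integer gridline on the z-axis.
4. Fitting integer coefficients to these (and the overall shape) gives p.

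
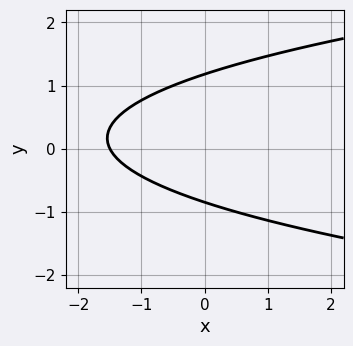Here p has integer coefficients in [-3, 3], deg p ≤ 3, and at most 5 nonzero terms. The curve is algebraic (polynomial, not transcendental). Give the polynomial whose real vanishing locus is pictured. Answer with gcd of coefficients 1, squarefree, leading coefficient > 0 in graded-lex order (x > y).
(a) deg p = 2. The shape is more complex than any degree-1 curve.
(b) Solving for integer coefficients yields p as stated.

3*y^2 - 2*x - y - 3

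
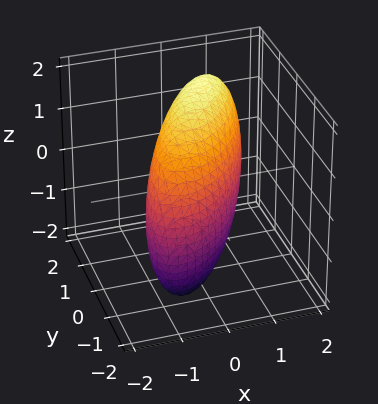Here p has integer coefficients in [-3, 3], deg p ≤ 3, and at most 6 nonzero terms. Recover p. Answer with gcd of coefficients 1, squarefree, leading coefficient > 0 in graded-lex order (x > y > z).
(a) Degree: no degree-1 surface has this shape, so deg p = 2.
(b) Checking where it meets the axes: the x-axis gridline crossings are at x ∈ {-1, 1}.
(c) Solving for integer coefficients yields p as stated.

3*x^2 - 3*x*y + 2*y^2 - y*z + z^2 - 3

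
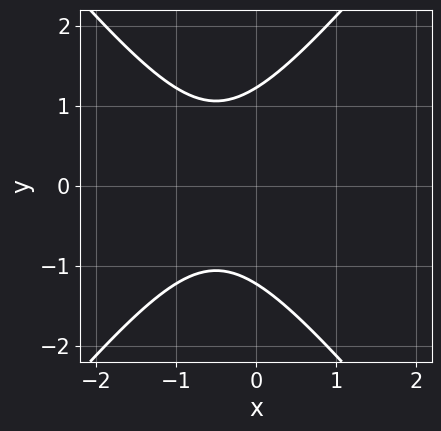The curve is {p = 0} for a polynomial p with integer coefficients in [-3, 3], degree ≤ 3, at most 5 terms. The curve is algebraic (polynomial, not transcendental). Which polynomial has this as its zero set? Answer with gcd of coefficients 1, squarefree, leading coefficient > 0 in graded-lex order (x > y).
3*x^2 - 2*y^2 + 3*x + 3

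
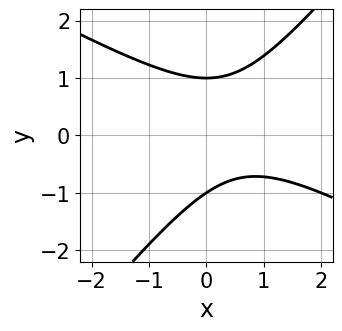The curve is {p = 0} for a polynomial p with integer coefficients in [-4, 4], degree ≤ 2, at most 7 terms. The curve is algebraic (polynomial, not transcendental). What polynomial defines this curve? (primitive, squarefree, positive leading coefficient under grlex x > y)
The degree is 2 — a generic line meets the curve in up to 2 points.
Observable constraints: the y-axis gridline crossings are at y ∈ {-1, 1}; the curve avoids every integer x-axis point in the box.
Putting this together gives p.

2*x^2 + 2*x*y - 3*y^2 - 2*x + 3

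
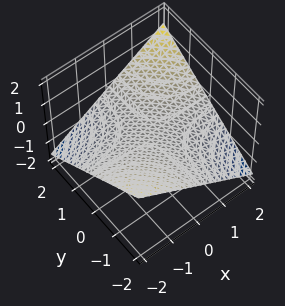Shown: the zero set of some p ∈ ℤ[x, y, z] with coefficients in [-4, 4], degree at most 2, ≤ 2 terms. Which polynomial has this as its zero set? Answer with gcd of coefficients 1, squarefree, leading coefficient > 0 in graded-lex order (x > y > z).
(a) The degree is 2 — a hyperbolic paraboloid; a quadric.
(b) From the visible intercepts: it crosses the z-axis at the gridline z = 0; every point of the y-axis in the box is on the surface; the visible x-axis segment lies entirely on the surface.
(c) Assembling these constraints gives the stated polynomial.

x*y - 3*z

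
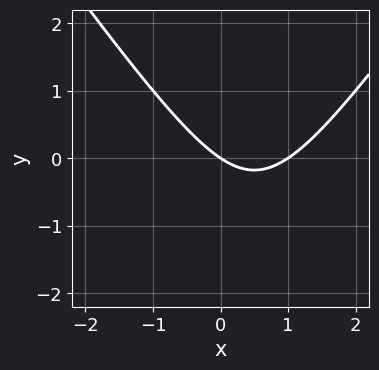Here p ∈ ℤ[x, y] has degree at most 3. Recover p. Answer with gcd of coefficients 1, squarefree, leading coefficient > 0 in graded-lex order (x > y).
2*x^2 - y^2 - 2*x - 3*y

First, deg p = 2.
Next, from the visible intercepts: the x-axis gridline crossings are at x ∈ {0, 1}; it crosses the y-axis at the gridline y = 0.
Finally, solving for integer coefficients yields p as stated.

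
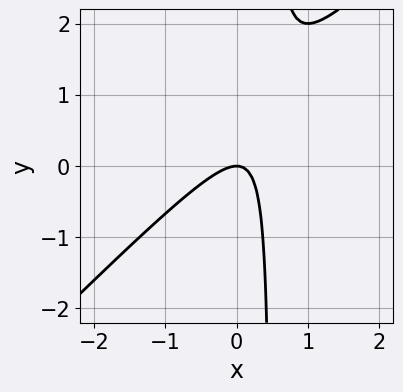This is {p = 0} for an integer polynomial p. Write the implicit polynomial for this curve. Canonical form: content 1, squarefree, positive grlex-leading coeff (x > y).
2*x^2 - 2*x*y + y

(a) The degree is 2 — a generic line meets the curve in up to 2 points.
(b) Reading off the gridlines: it crosses the x-axis at the gridline x = 0; it crosses the y-axis at the gridline y = 0.
(c) Putting this together gives p.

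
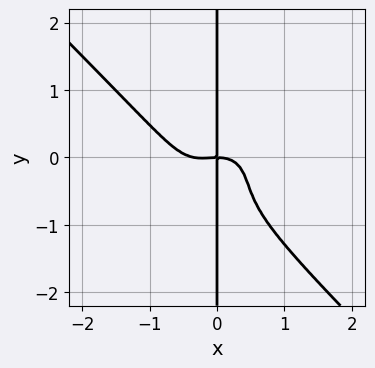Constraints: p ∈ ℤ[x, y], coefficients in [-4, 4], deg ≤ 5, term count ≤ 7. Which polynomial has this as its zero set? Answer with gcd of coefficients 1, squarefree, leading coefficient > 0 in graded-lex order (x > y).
(a) The degree is 4 — a generic line meets the curve in up to 4 points.
(b) Observable constraints: the visible y-axis segment lies entirely on the curve; it crosses the x-axis at the gridline x = 0.
(c) The integer polynomial consistent with all of this is the stated p.

3*x^4 + 3*x*y^3 + x^3 + 3*x*y^2 + 2*x*y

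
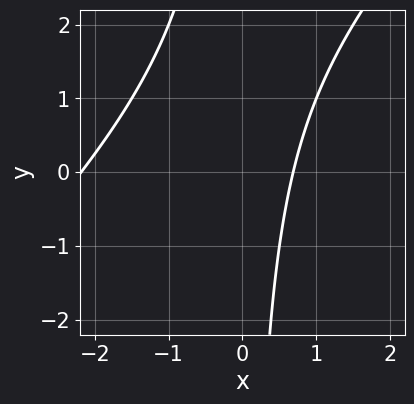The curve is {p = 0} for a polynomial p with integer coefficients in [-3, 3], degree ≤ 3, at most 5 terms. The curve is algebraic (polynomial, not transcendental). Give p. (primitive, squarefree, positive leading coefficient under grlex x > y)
2*x^2 - 2*x*y + 3*x - 3

1. The degree is 2 — the shape is more complex than any degree-1 curve.
2. Observable constraints: no y-intercept at any integer in the box.
3. Fitting integer coefficients to these (and the overall shape) gives p.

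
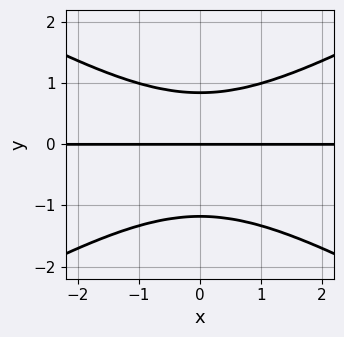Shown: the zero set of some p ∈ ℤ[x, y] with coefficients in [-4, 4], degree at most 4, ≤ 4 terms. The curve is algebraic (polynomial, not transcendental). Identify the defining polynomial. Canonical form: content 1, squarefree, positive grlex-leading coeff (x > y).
(a) Degree: a generic line meets the curve in up to 3 points, so deg p = 3.
(b) Symmetries: it's symmetric under x → −x, forcing even powers of x.
(c) From the axis intercepts and sections: every point of the x-axis in the box is on the curve; one y-axis crossing is at y = 0.
(d) Matching integer coefficients to the picture gives p.

x^2*y - 3*y^3 - y^2 + 3*y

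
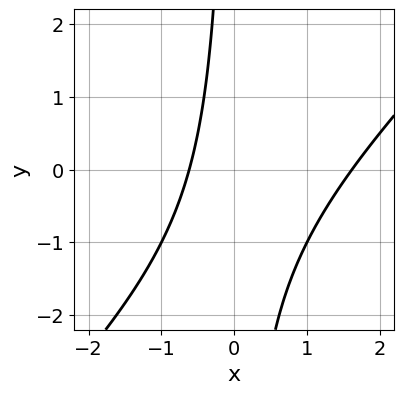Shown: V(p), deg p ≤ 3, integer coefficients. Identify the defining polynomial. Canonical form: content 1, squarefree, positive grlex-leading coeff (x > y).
(a) deg p = 2. The shape is more complex than any degree-1 curve.
(b) Against the integer gridlines: it misses every integer gridline on the y-axis.
(c) Matching integer coefficients to the picture gives p.

x^2 - x*y - x - 1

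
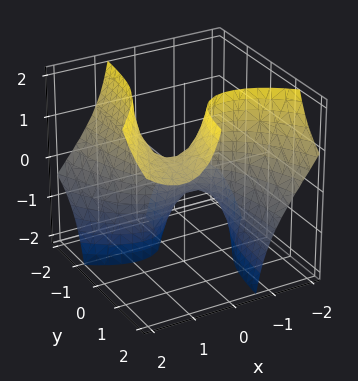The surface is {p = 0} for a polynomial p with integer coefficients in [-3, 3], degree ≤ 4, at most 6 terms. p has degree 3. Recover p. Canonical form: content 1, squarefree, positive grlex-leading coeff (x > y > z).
x^3 - 2*x*y*z + 2*y - z

Degree: a generic line meets the surface in up to 3 points, so deg p = 3.
Reading off the gridlines: it crosses the y-axis at the gridline y = 0; it crosses the x-axis at the gridline x = 0; it meets the z-axis at z = 0 (among the integer gridlines).
Solving for integer coefficients yields p as stated.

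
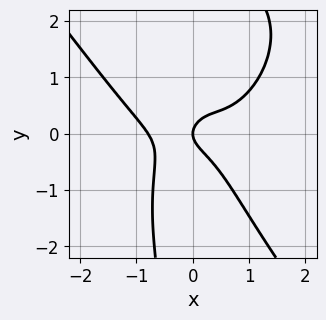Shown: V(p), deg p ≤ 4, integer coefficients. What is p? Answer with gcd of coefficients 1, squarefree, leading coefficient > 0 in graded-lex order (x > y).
First, degree: no degree-3 curve has this shape, so deg p = 4.
Next, from the axis intercepts and sections: one y-axis crossing is at y = 0; one x-axis crossing is at x = 0.
Finally, assembling these constraints gives the stated polynomial.

2*x^4 + x*y^3 - 3*x^2*y - 2*y^2 + x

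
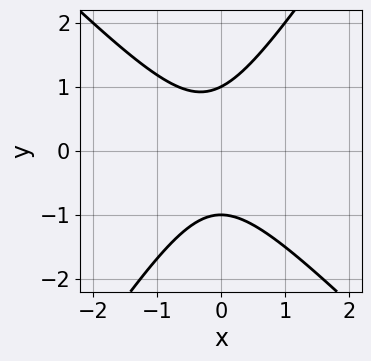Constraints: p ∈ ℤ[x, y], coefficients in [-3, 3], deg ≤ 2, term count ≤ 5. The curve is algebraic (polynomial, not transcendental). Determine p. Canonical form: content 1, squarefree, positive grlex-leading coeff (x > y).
(a) deg p = 2.
(b) Checking where it meets the axes: no x-intercept at any integer in the box; among the integer gridlines, it crosses the y-axis at y ∈ {-1, 1}.
(c) Matching integer coefficients to the picture gives p.

3*x^2 + x*y - 2*y^2 + x + 2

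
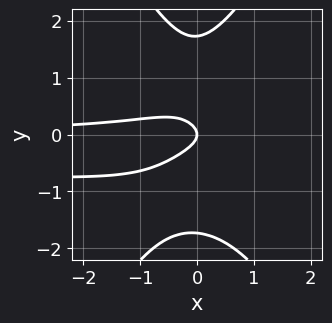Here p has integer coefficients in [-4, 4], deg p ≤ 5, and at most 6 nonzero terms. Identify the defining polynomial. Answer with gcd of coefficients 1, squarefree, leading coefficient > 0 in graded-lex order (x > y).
3*x^2*y^2 - y^4 + 2*x^2*y + 3*y^2 + x

(a) deg p = 4.
(b) From the visible intercepts: one y-axis crossing is at y = 0; it crosses the x-axis at the gridline x = 0.
(c) Fitting integer coefficients to these (and the overall shape) gives p.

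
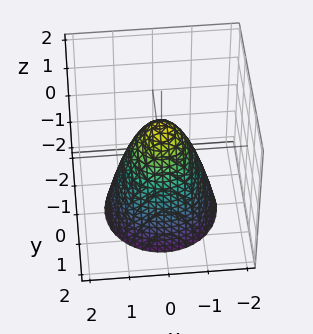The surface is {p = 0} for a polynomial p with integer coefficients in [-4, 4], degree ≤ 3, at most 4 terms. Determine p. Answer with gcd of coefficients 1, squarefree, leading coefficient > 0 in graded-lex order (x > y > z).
3*x^2 + 3*y^2 + 2*z - 2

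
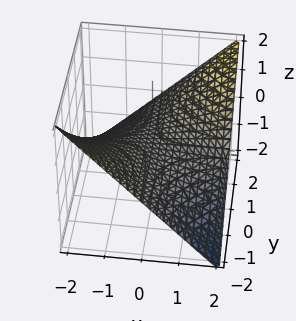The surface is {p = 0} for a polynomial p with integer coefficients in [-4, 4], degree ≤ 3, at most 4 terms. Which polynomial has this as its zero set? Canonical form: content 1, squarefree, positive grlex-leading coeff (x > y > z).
x*y - 2*z

(a) Degree: a saddle surface; a quadric, so deg p = 2.
(b) Checking where it meets the axes: every point of the y-axis in the box is on the surface; the visible x-axis segment lies entirely on the surface; one z-axis crossing is at z = 0.
(c) Fitting integer coefficients to these (and the overall shape) gives p.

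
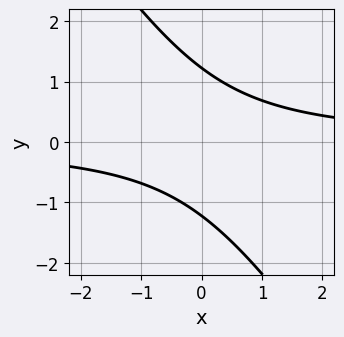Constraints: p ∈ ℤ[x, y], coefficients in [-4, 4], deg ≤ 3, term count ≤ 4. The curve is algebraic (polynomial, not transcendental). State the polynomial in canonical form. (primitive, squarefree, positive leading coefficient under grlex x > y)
3*x*y + 2*y^2 - 3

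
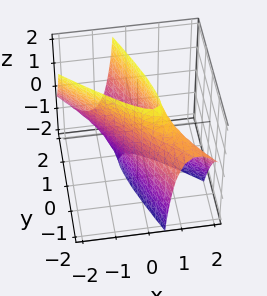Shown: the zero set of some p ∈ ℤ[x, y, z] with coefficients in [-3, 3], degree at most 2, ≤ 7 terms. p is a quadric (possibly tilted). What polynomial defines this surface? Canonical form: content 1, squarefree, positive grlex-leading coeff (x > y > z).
First, deg p = 2. The shape is more complex than any degree-1 surface.
Next, from the axis intercepts and sections: the surface avoids every integer z-axis point in the box; the y-axis gridline crossings are at y ∈ {-1, 1}.
Finally, these observations pin down the coefficients.

2*x^2 + 3*x*y + x*z + y^2 - 1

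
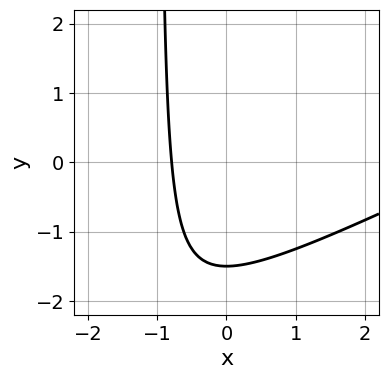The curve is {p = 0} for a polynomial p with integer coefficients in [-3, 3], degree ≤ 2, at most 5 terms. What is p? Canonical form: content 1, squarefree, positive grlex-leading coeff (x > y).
x^2 - 2*x*y - 3*x - 2*y - 3

deg p = 2. A generic line meets the curve in up to 2 points.
Solving for integer coefficients yields p as stated.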